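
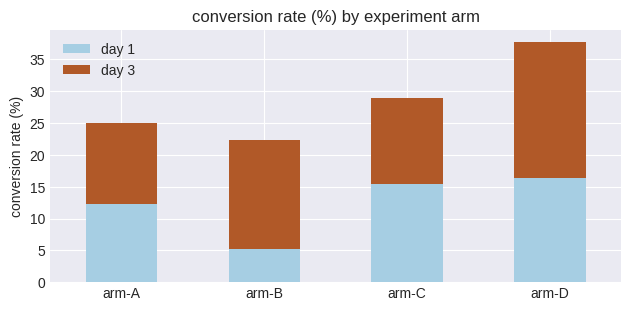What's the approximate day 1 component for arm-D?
day 1 top ≈ 15, bottom ≈ 0; segment ≈ 15.

≈ 15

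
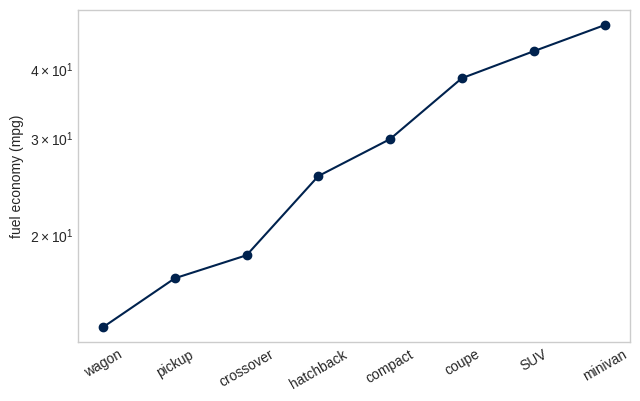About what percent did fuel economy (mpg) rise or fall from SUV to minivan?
SUV ≈ 45, minivan ≈ 50; (50 − 45) / 45 ≈ +11.1%.

≈ +11.1%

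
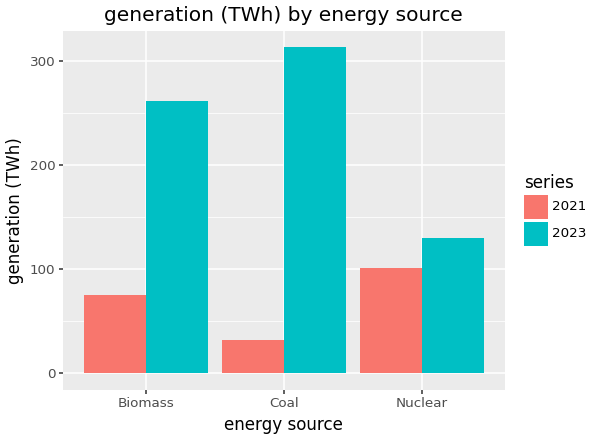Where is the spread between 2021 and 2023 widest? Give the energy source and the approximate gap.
Coal: 2021 ≈ 50, 2023 ≈ 300 → gap ≈ 250. Next-largest (Biomass) is only ≈ 150.

Coal, ≈ 250 TWh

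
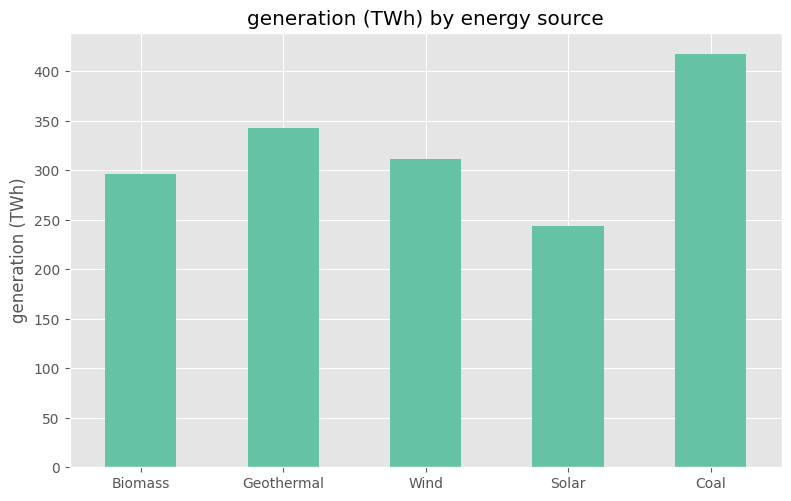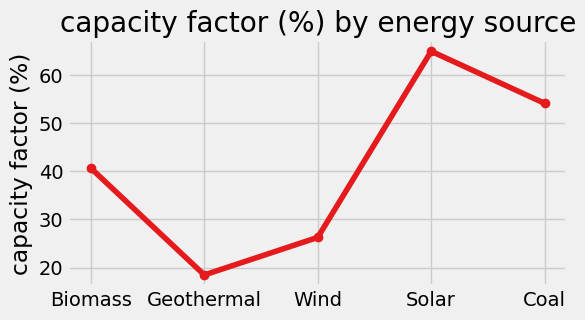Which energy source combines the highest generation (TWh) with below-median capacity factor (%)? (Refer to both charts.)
Geothermal

Chart 2 median capacity factor (%) ≈ 40; below-median energy sources: Geothermal, Wind. Among those, Geothermal has the highest generation (TWh) (≈ 350).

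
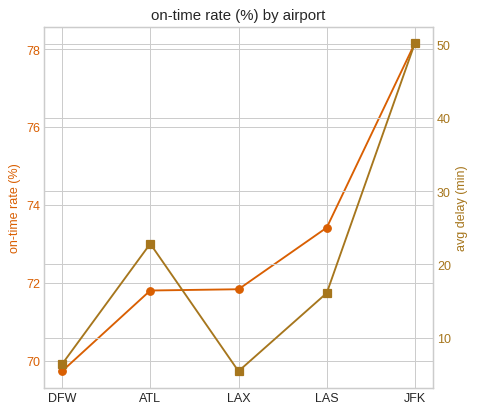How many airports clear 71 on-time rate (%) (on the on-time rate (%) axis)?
Above 71: ATL, LAX, LAS, JFK.

4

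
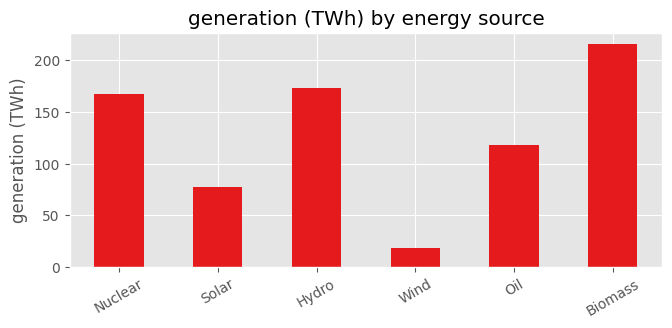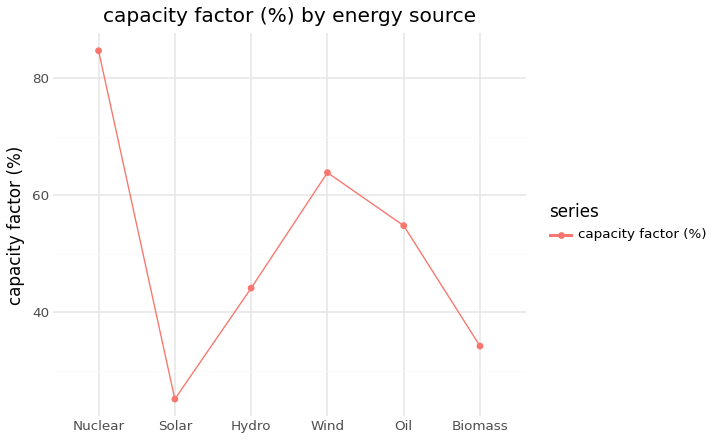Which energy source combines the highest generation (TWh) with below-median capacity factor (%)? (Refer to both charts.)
Chart 2 median capacity factor (%) ≈ 50; below-median energy sources: Solar, Hydro, Biomass. Among those, Biomass has the highest generation (TWh) (≈ 220).

Biomass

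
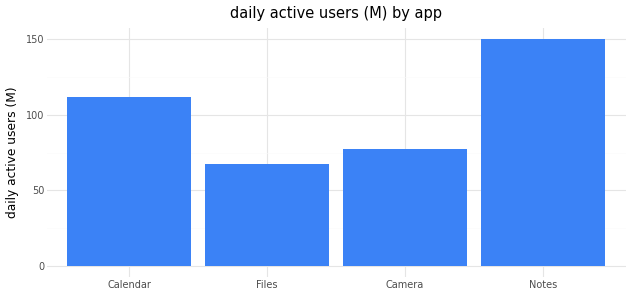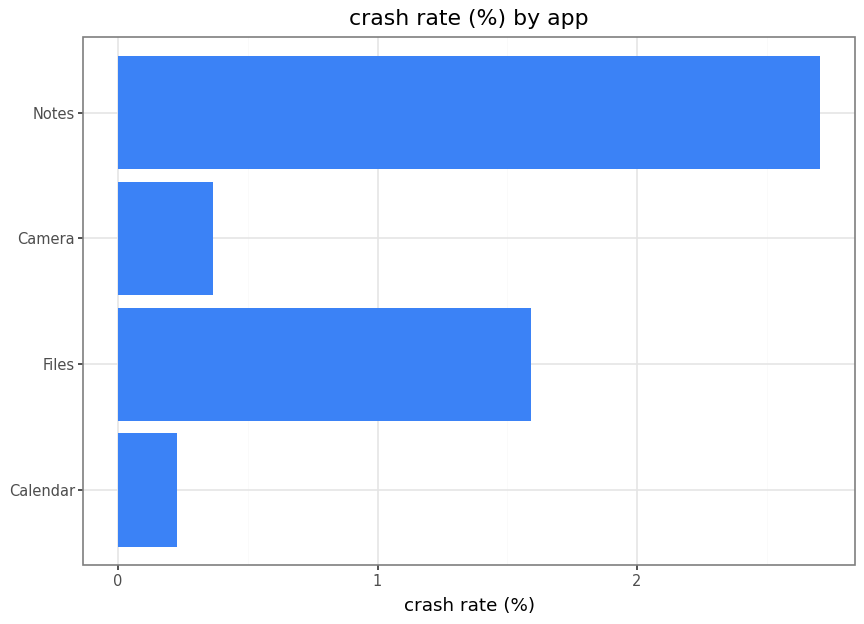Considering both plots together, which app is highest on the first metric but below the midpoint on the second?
Chart 2 median crash rate (%) ≈ 1; below-median apps: Calendar, Camera. Among those, Calendar has the highest daily active users (M) (≈ 120).

Calendar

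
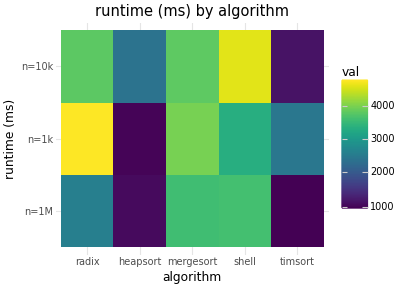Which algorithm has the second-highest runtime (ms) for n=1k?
Top 3 for n=1k: radix ≈ 5000, mergesort ≈ 4000, shell ≈ 3500.

mergesort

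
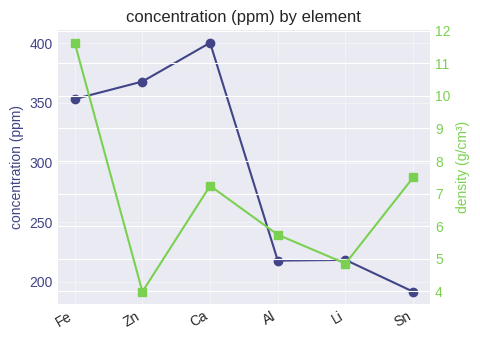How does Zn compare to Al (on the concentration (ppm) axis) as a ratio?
Zn ≈ 360, Al ≈ 220; 360/220 ≈ 1.64.

≈ 1.64×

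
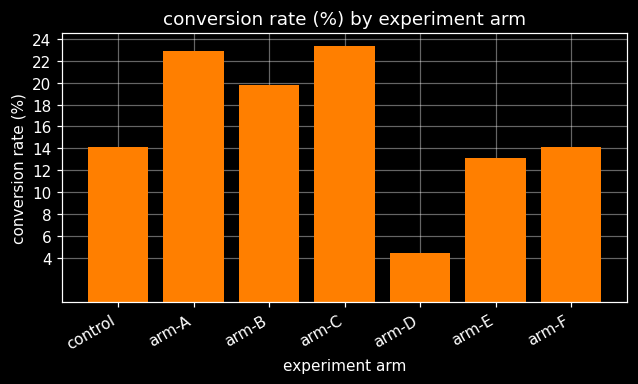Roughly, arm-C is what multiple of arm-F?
≈ 1.71×

arm-C ≈ 24, arm-F ≈ 14; 24/14 ≈ 1.71.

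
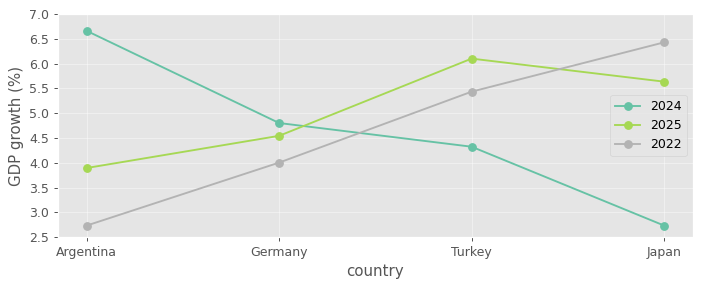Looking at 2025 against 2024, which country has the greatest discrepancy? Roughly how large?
Japan: 2025 ≈ 5.5, 2024 ≈ 2.5 → gap ≈ 3.0. Next-largest (Argentina) is only ≈ 2.5.

Japan, ≈ 3.0 %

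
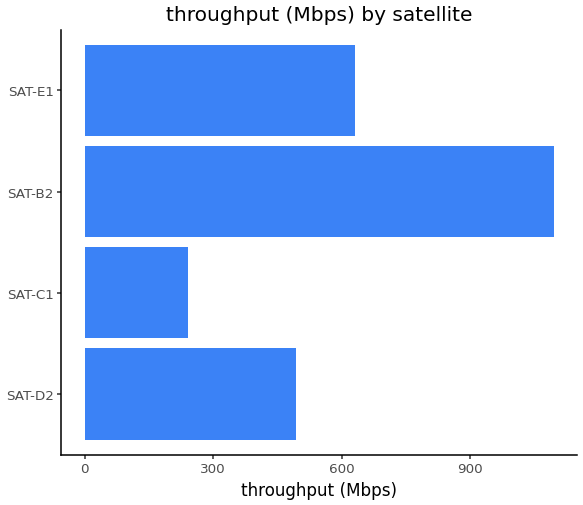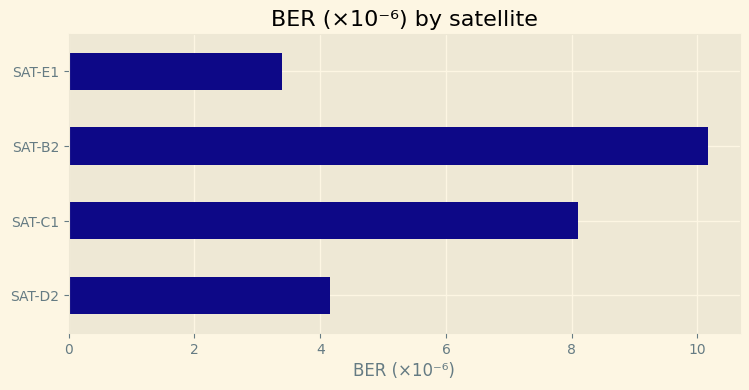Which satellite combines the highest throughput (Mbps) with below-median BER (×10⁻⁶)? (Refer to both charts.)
Chart 2 median BER (×10⁻⁶) ≈ 6; below-median satellites: SAT-D2, SAT-E1. Among those, SAT-E1 has the highest throughput (Mbps) (≈ 600).

SAT-E1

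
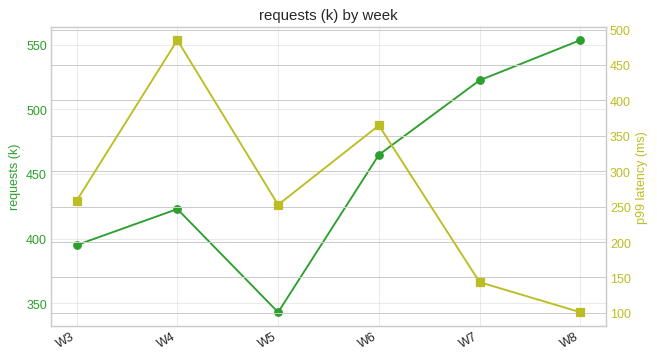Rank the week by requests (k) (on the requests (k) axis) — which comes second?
Top 3 (on the requests (k) axis): W8 ≈ 560, W7 ≈ 520, W6 ≈ 460.

W7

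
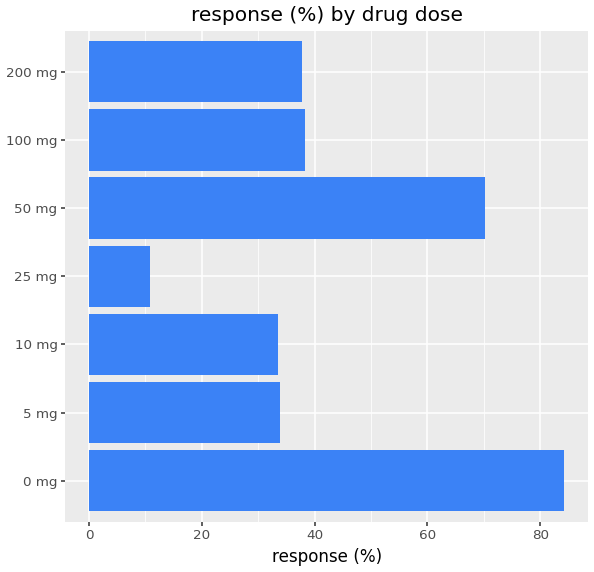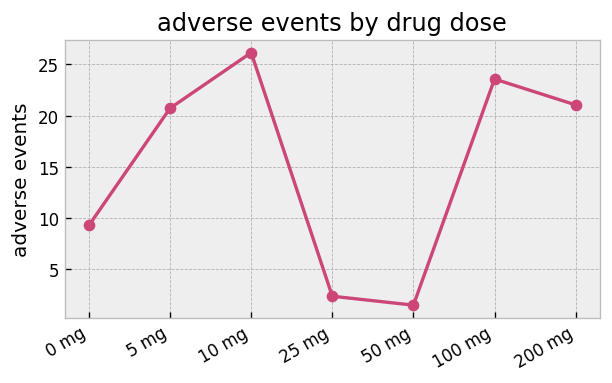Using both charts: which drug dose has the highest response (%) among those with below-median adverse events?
Chart 2 median adverse events ≈ 20; below-median drug doses: 0 mg, 25 mg, 50 mg. Among those, 0 mg has the highest response (%) (≈ 80).

0 mg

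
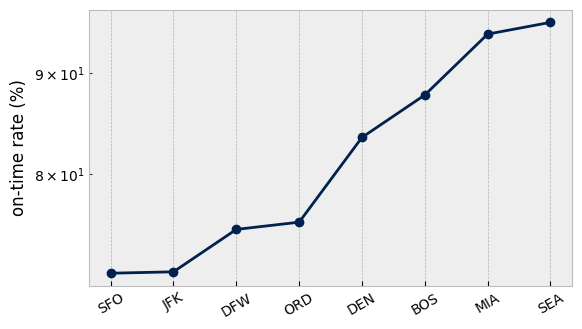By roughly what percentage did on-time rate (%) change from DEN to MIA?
DEN ≈ 85, MIA ≈ 95; (95 − 85) / 85 ≈ +11.8%.

≈ +11.8%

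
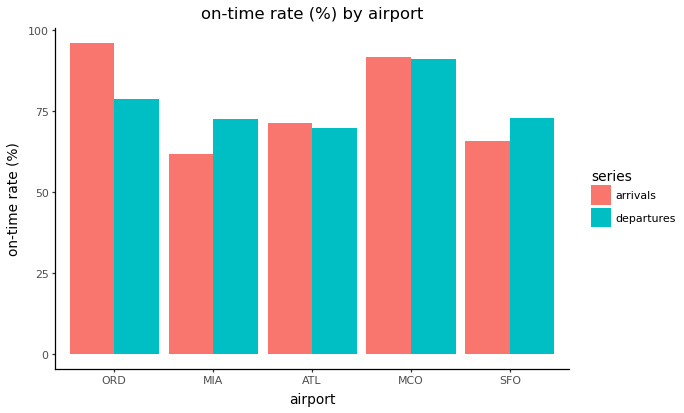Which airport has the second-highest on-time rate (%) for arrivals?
Top 3 for arrivals: ORD ≈ 100, MCO ≈ 90, ATL ≈ 70.

MCO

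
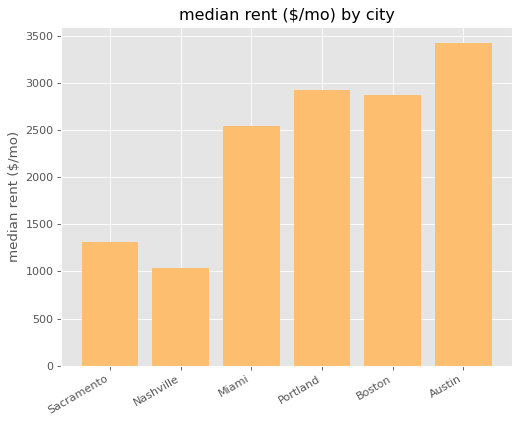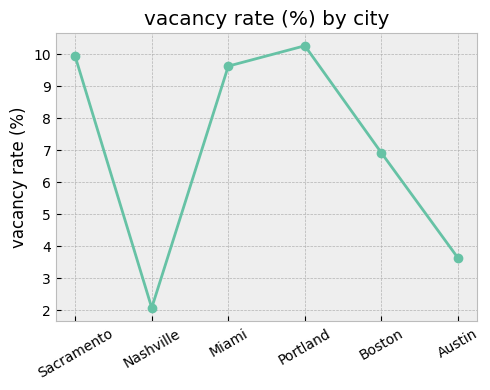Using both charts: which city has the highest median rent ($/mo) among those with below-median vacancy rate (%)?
Chart 2 median vacancy rate (%) ≈ 8; below-median cities: Nashville, Boston, Austin. Among those, Austin has the highest median rent ($/mo) (≈ 3500).

Austin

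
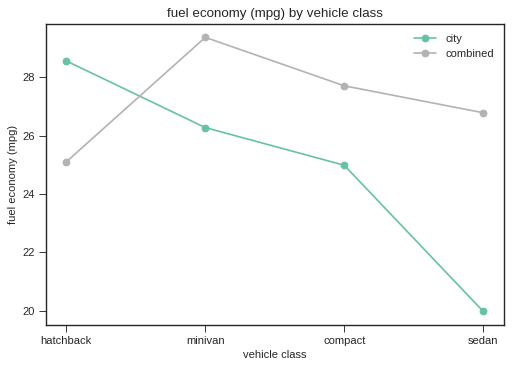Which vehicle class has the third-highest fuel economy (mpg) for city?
compact

Top 4 for city: hatchback ≈ 29, minivan ≈ 26, compact ≈ 25, sedan ≈ 20.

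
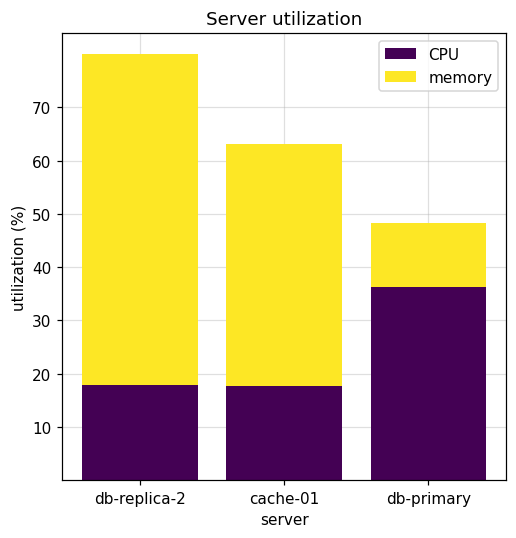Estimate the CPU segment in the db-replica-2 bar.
CPU top ≈ 20, bottom ≈ 0; segment ≈ 20.

≈ 20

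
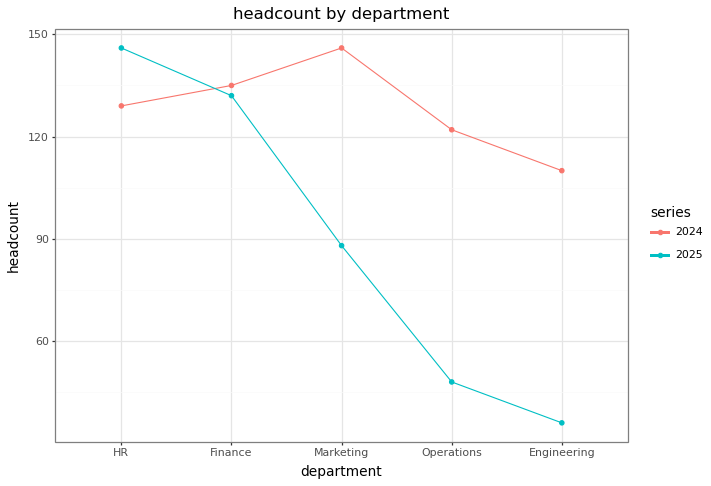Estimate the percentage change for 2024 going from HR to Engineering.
≈ -15.4%

HR ≈ 130, Engineering ≈ 110; (110 − 130) / 130 ≈ -15.4%.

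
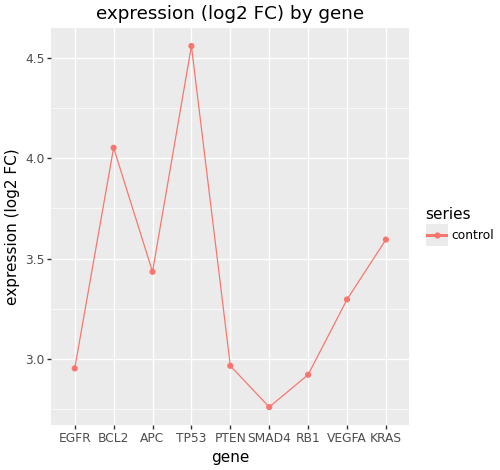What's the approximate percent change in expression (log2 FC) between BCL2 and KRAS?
BCL2 ≈ 4.0, KRAS ≈ 3.6; (3.6 − 4.0) / 4.0 ≈ -10%.

≈ -10%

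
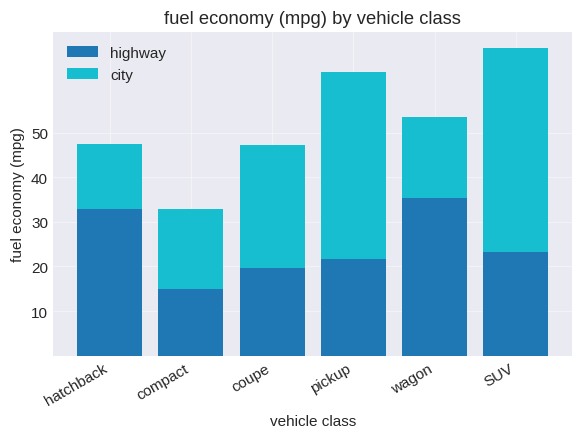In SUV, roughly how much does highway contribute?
highway top ≈ 20, bottom ≈ 0; segment ≈ 20.

≈ 20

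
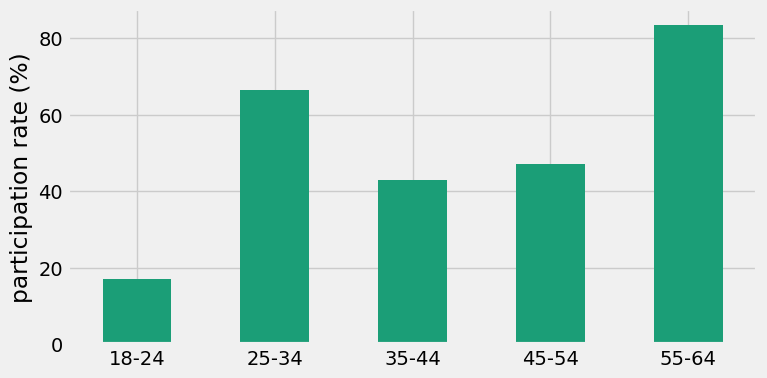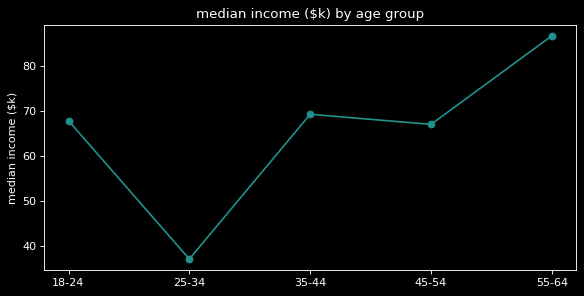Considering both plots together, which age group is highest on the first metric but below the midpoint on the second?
25-34

Chart 2 median median income ($k) ≈ 70; below-median age groups: 25-34, 45-54. Among those, 25-34 has the highest participation rate (%) (≈ 70).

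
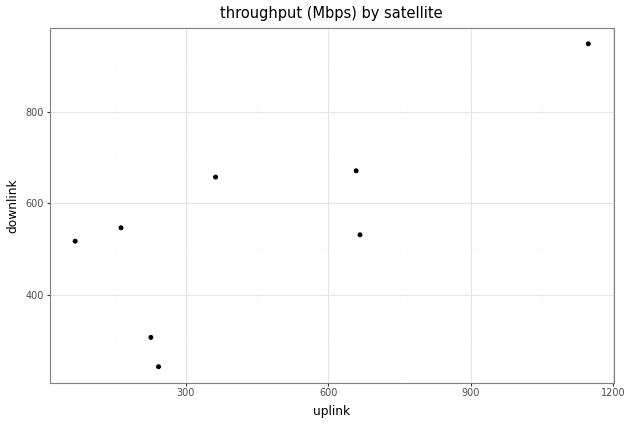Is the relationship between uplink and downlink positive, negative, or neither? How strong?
Points are positively correlated; strong (|r| ≈ 0.8).

positive, strong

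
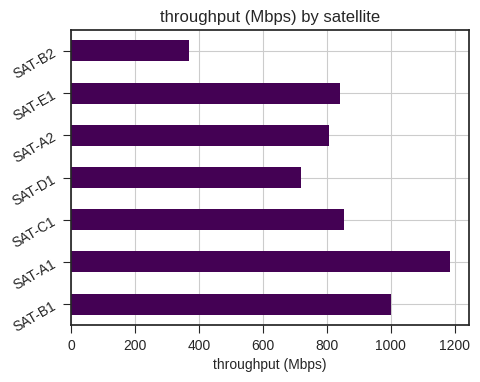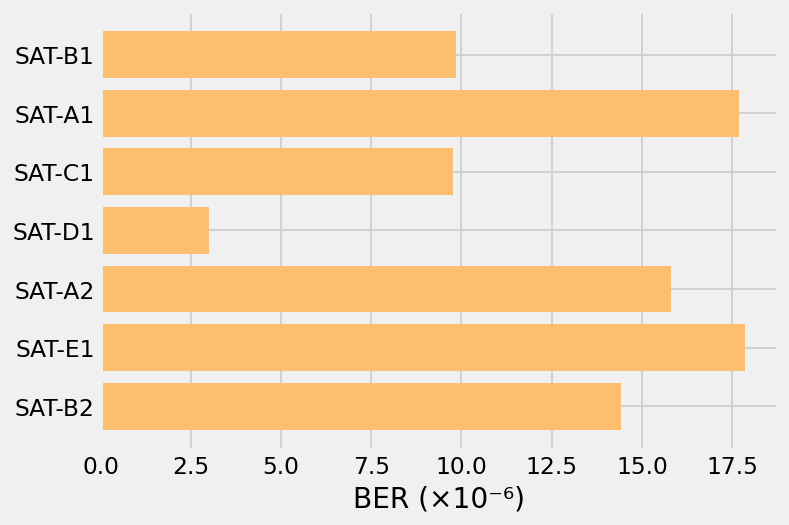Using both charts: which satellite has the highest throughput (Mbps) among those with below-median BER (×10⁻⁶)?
SAT-B1

Chart 2 median BER (×10⁻⁶) ≈ 14; below-median satellites: SAT-B1, SAT-C1, SAT-D1. Among those, SAT-B1 has the highest throughput (Mbps) (≈ 1000).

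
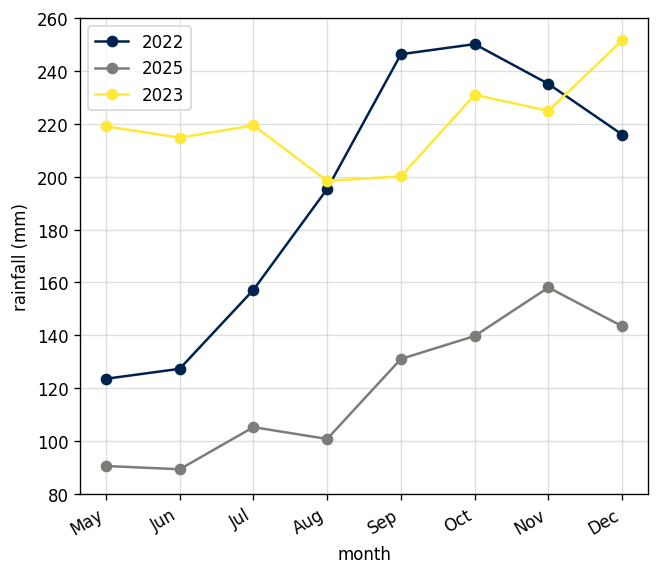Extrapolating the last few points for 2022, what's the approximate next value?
Last three: 260, 240, 220 → slope ≈ -20/step → next ≈ 200.

≈ 200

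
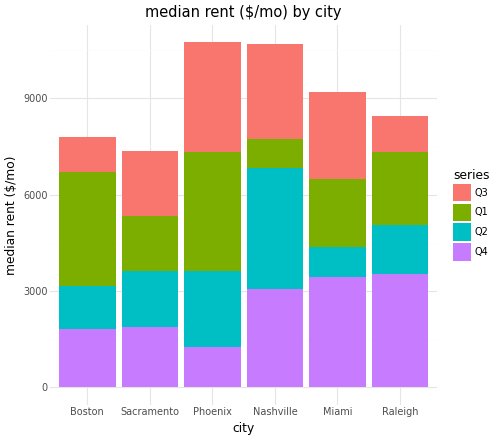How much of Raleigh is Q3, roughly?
Q3 top ≈ 8000, bottom ≈ 7000; segment ≈ 1000.

≈ 1000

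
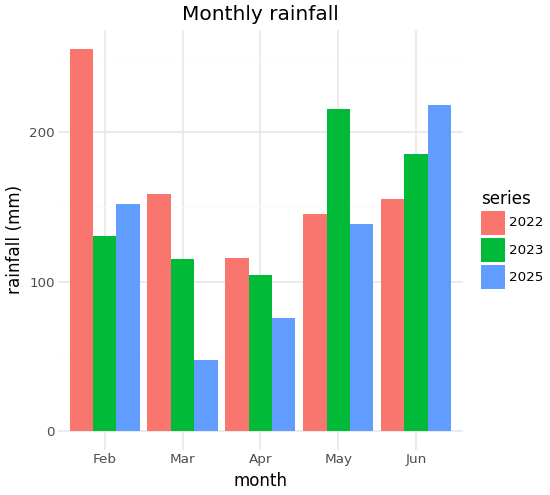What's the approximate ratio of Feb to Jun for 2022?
Feb ≈ 250, Jun ≈ 150; 250/150 ≈ 1.67.

≈ 1.67×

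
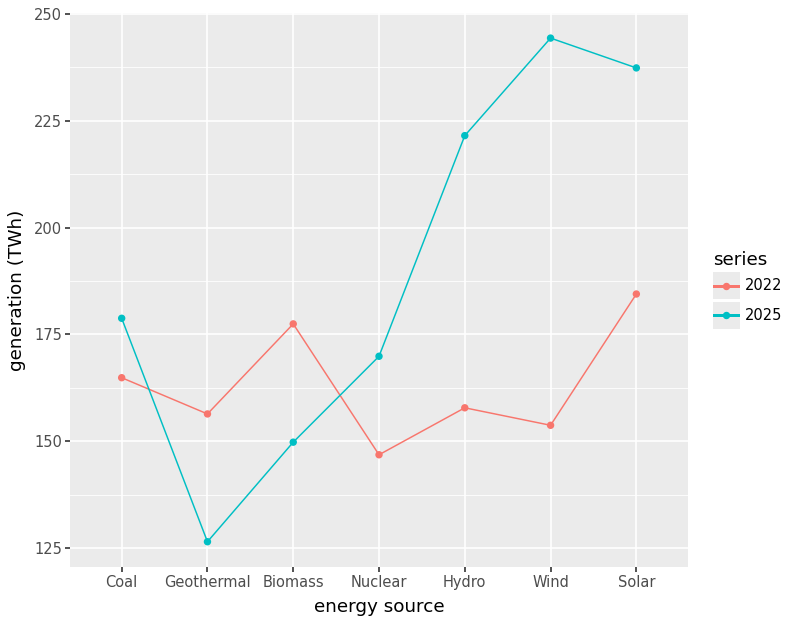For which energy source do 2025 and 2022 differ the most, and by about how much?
Wind, ≈ 90 TWh

Wind: 2025 ≈ 240, 2022 ≈ 150 → gap ≈ 90. Next-largest (Hydro) is only ≈ 60.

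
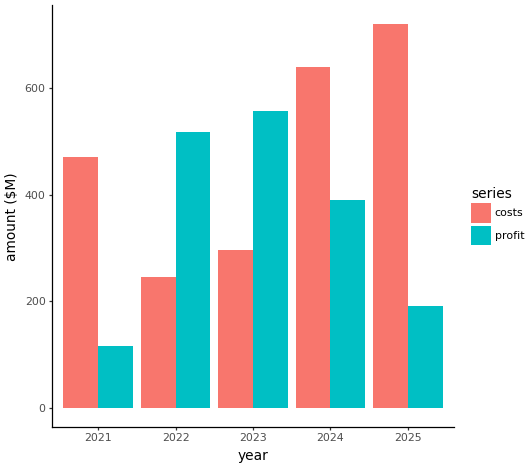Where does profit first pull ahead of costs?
2022

2021: profit ≈ 100 vs costs ≈ 500 (not yet); 2022: profit ≈ 500 vs costs ≈ 200 (first crossover).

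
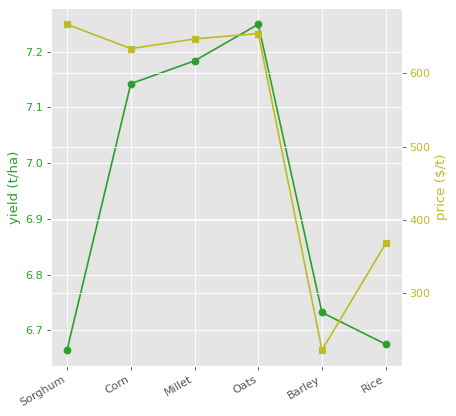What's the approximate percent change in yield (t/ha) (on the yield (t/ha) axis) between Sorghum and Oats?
Sorghum ≈ 6.65, Oats ≈ 7.25; (7.25 − 6.65) / 6.65 ≈ +9%.

≈ +9%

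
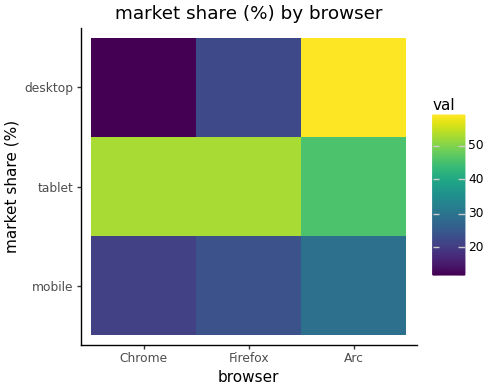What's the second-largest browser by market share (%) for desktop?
Top 3 for desktop: Arc ≈ 60, Firefox ≈ 20, Chrome ≈ 10.

Firefox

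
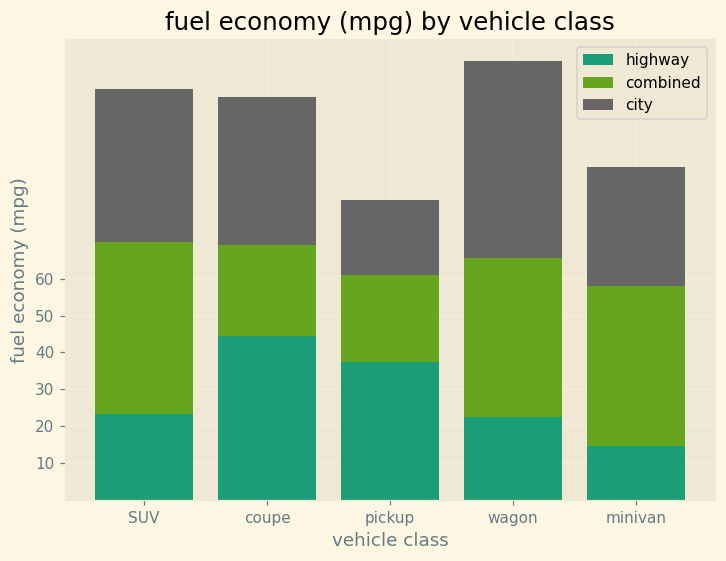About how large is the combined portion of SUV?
≈ 50

combined top ≈ 70, bottom ≈ 20; segment ≈ 50.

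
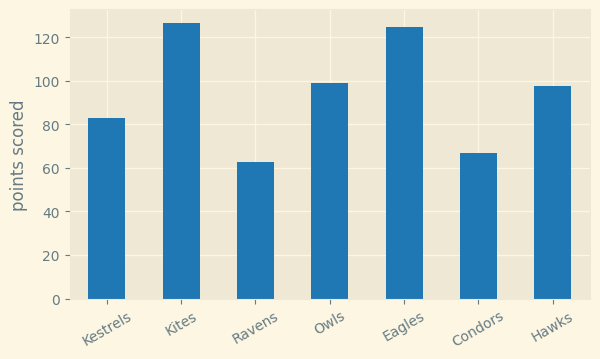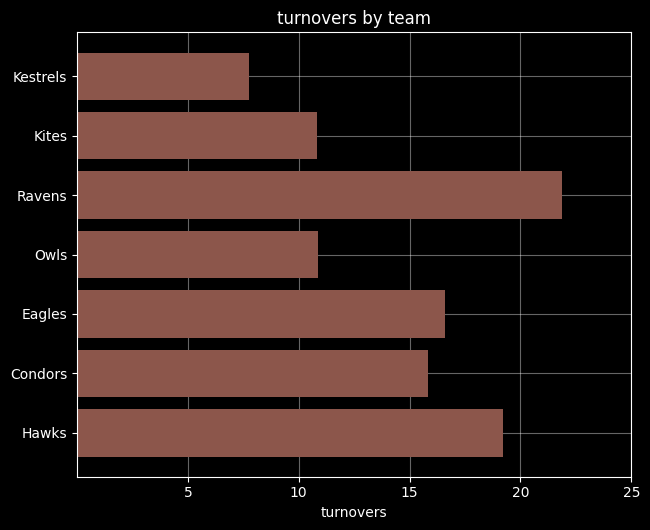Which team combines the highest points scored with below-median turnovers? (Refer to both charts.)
Chart 2 median turnovers ≈ 15; below-median teams: Kestrels, Kites, Owls. Among those, Kites has the highest points scored (≈ 120).

Kites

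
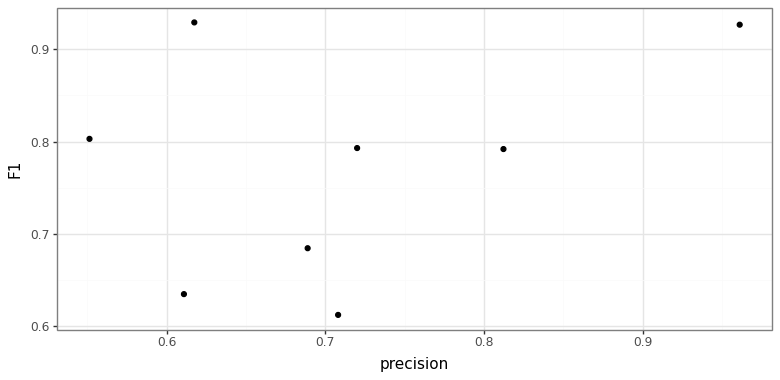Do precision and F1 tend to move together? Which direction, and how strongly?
Points are positively correlated; weak (|r| ≈ 0.3).

positive, weak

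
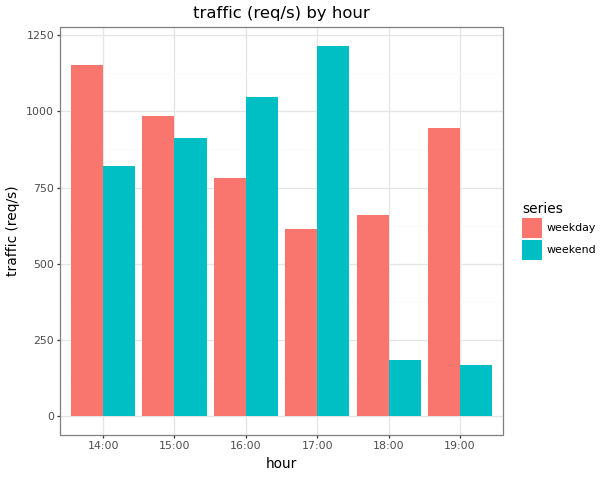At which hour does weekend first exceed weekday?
16:00

15:00: weekend ≈ 1000 vs weekday ≈ 1000 (not yet); 16:00: weekend ≈ 1000 vs weekday ≈ 800 (first crossover).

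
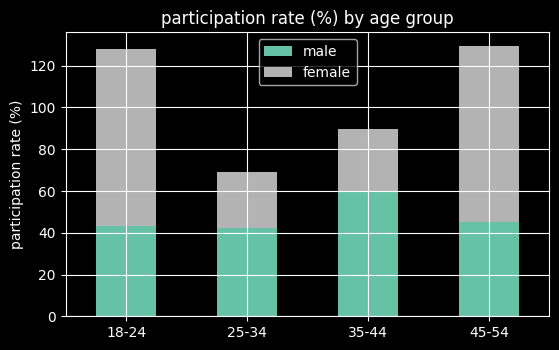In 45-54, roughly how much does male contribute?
male top ≈ 40, bottom ≈ 0; segment ≈ 40.

≈ 40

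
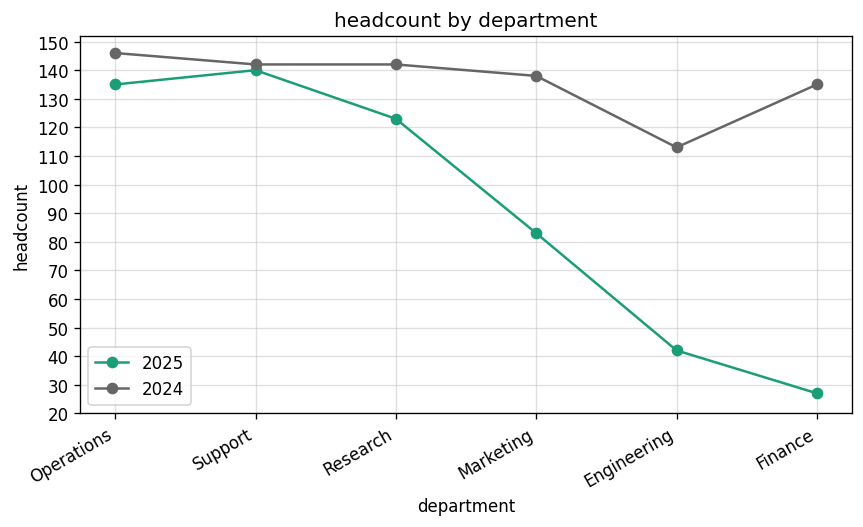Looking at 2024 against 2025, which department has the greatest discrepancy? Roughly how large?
Finance: 2024 ≈ 140, 2025 ≈ 30 → gap ≈ 110. Next-largest (Engineering) is only ≈ 70.

Finance, ≈ 110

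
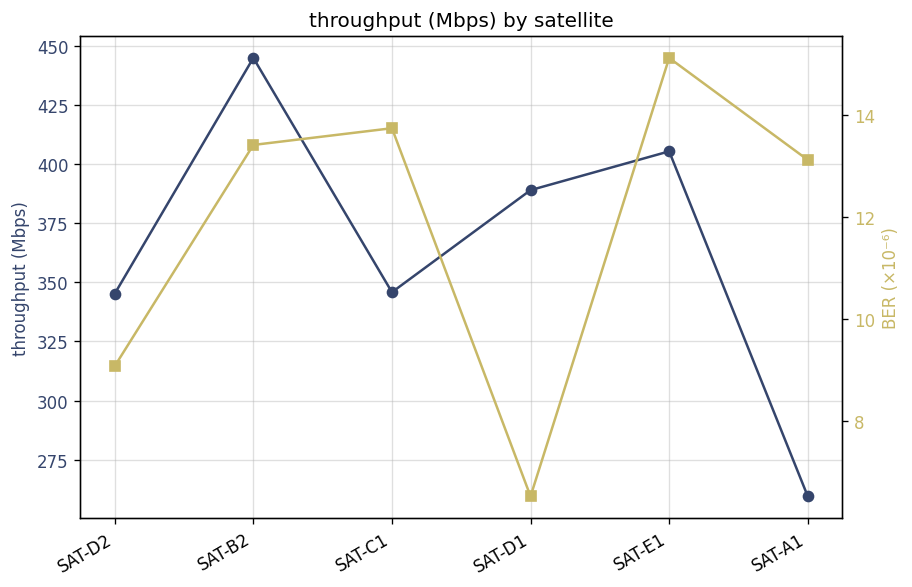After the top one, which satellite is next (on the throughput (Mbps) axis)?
SAT-E1

Top 3 (on the throughput (Mbps) axis): SAT-B2 ≈ 440, SAT-E1 ≈ 400, SAT-D1 ≈ 380.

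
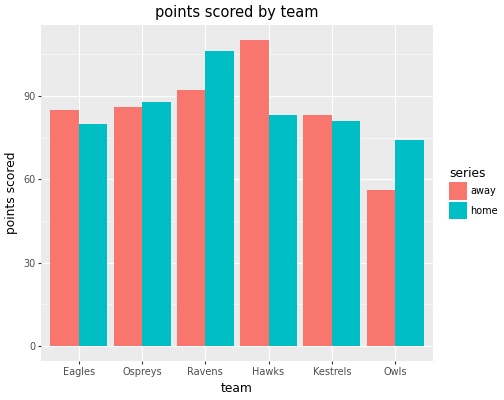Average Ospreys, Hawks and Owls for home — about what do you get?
(90 + 80 + 70) / 3 ≈ 80.

≈ 80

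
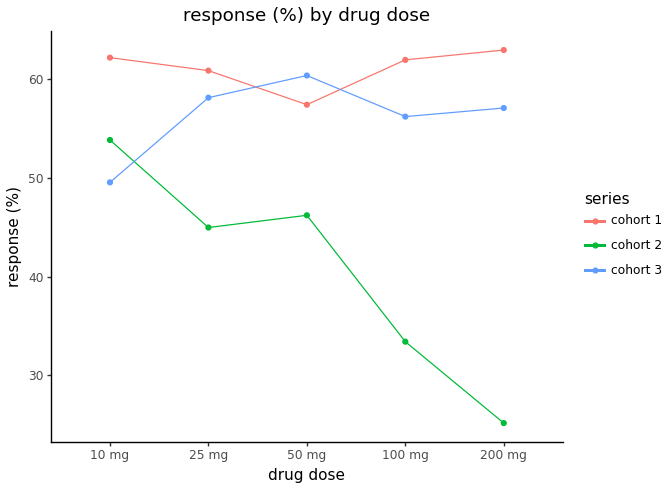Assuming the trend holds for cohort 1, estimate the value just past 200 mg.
≈ 70

Last three: 55, 60, 65 → slope ≈ 5/step → next ≈ 70.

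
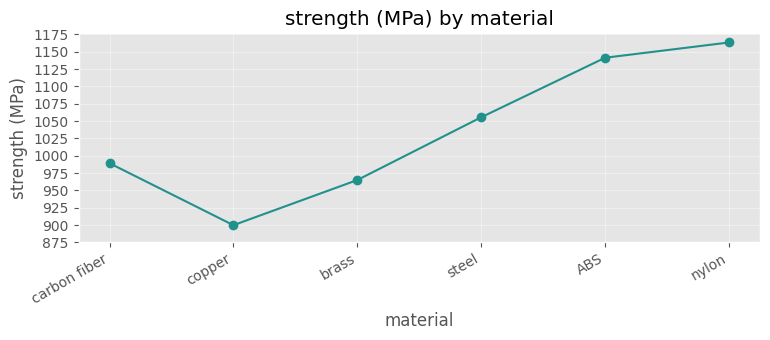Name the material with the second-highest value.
ABS

Top 3: nylon ≈ 1175, ABS ≈ 1150, steel ≈ 1050.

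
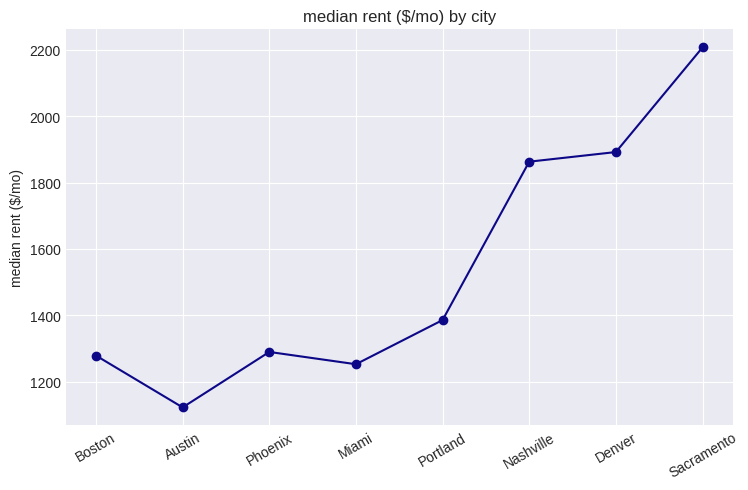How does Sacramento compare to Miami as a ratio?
≈ 1.69×

Sacramento ≈ 2200, Miami ≈ 1300; 2200/1300 ≈ 1.69.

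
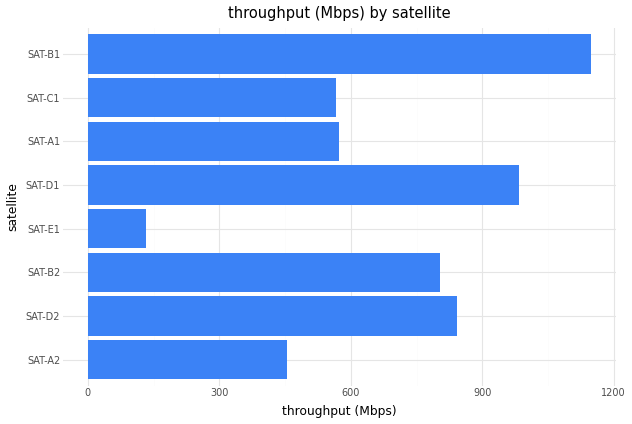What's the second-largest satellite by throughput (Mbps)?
SAT-D1

Top 3: SAT-B1 ≈ 1100, SAT-D1 ≈ 1000, SAT-D2 ≈ 800.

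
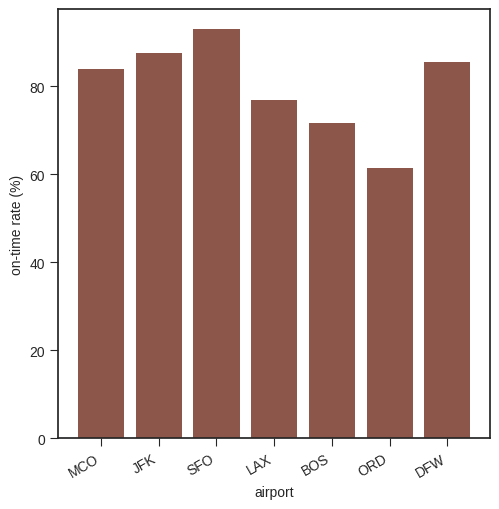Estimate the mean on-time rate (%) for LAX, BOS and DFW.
(80 + 70 + 90) / 3 ≈ 80.

≈ 80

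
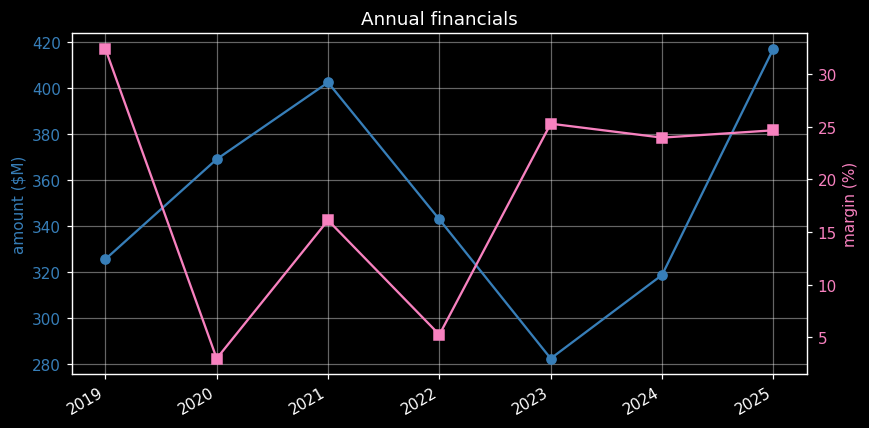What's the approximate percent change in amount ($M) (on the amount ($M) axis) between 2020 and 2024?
2020 ≈ 360, 2024 ≈ 320; (320 − 360) / 360 ≈ -11.1%.

≈ -11.1%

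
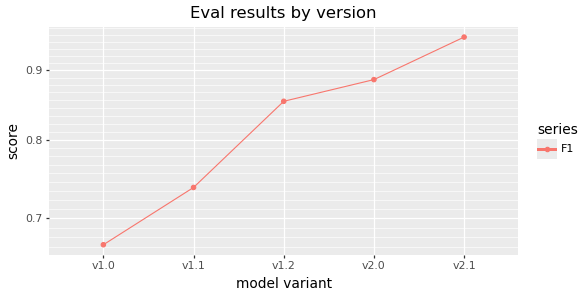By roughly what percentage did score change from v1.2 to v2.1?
v1.2 ≈ 0.85, v2.1 ≈ 0.95; (0.95 − 0.85) / 0.85 ≈ +11.8%.

≈ +11.8%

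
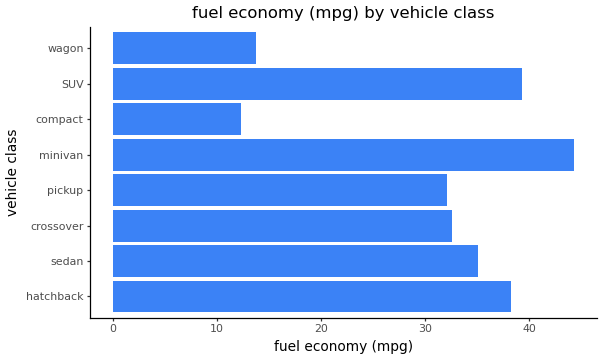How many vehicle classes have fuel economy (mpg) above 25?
6

Above 25: hatchback, sedan, crossover, pickup, minivan, SUV.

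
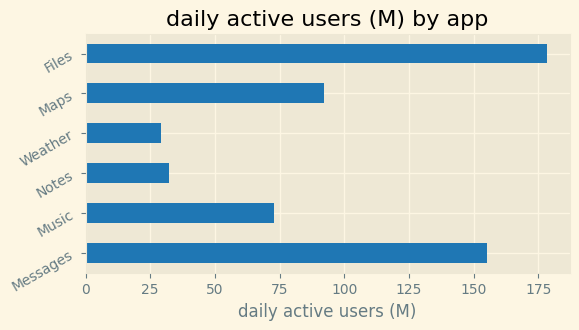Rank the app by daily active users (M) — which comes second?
Messages

Top 3: Files ≈ 180, Messages ≈ 160, Maps ≈ 100.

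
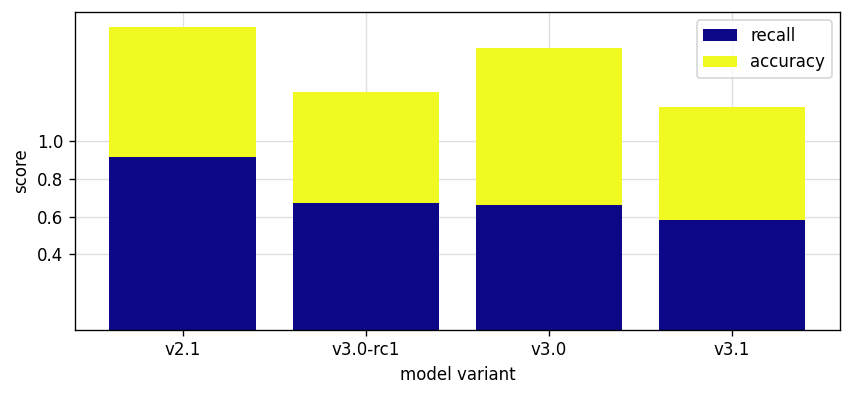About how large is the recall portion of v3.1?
recall top ≈ 0.6, bottom ≈ 0.0; segment ≈ 0.6.

≈ 0.6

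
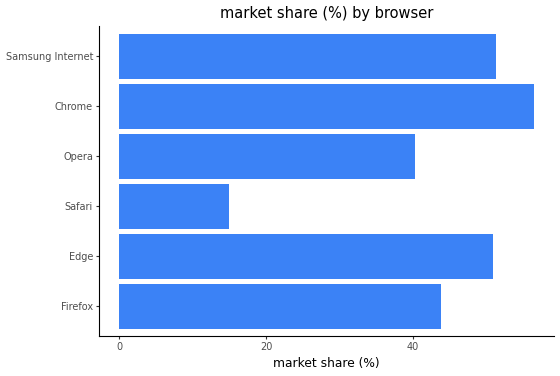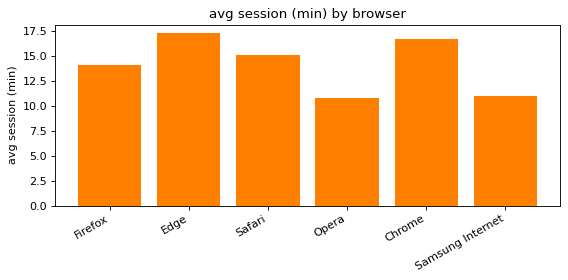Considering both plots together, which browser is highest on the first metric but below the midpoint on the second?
Chart 2 median avg session (min) ≈ 14; below-median browsers: Firefox, Opera, Samsung Internet. Among those, Samsung Internet has the highest market share (%) (≈ 50).

Samsung Internet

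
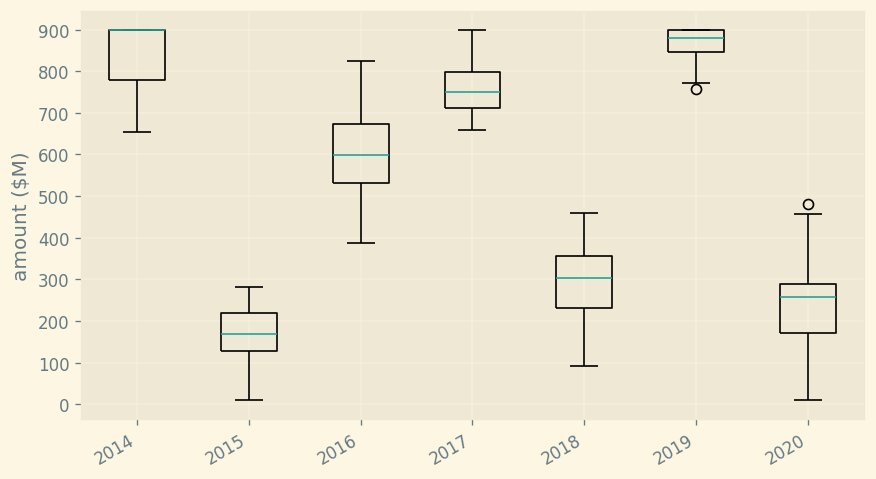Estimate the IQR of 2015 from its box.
≈ 100

Q3 ≈ 200, Q1 ≈ 100; IQR ≈ 100.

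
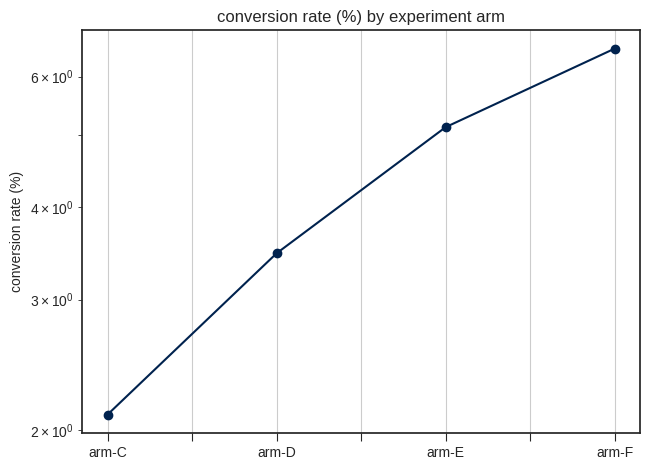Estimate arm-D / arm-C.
≈ 1.75×

arm-D ≈ 3.5, arm-C ≈ 2.0; 3.5/2.0 ≈ 1.75.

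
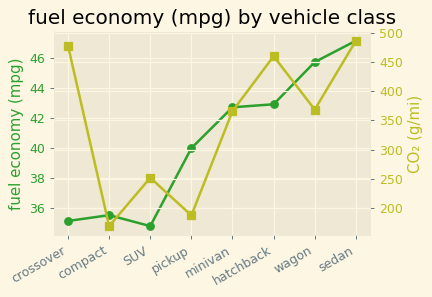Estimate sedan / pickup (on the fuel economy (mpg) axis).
sedan ≈ 48, pickup ≈ 40; 48/40 ≈ 1.2.

≈ 1.2×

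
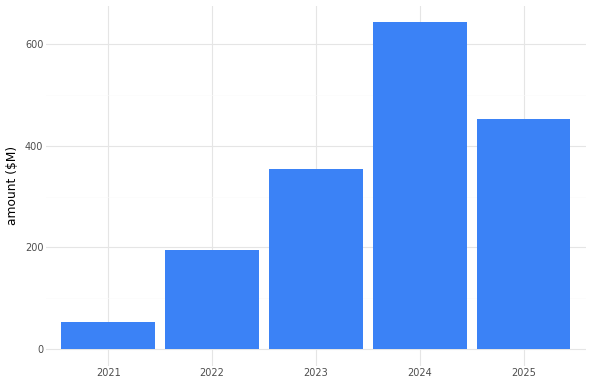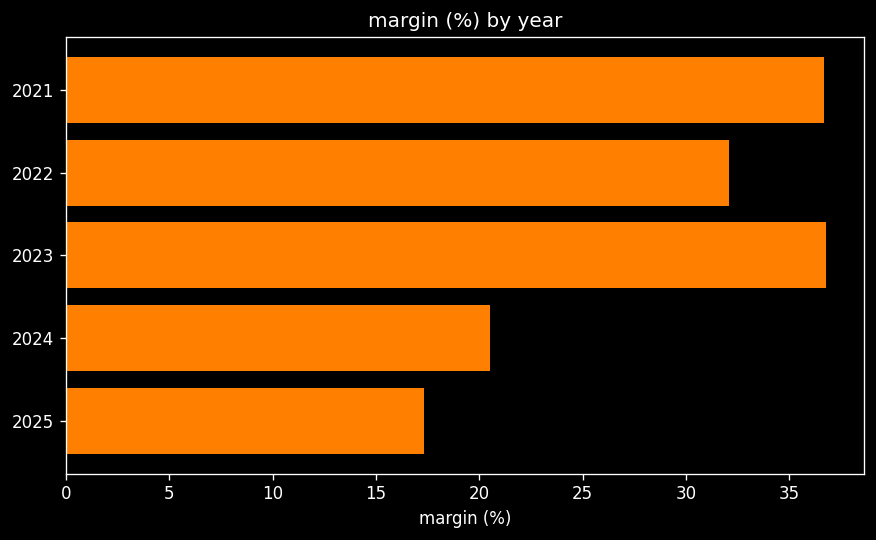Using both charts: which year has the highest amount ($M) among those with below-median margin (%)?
2024

Chart 2 median margin (%) ≈ 30; below-median years: 2024, 2025. Among those, 2024 has the highest amount ($M) (≈ 600).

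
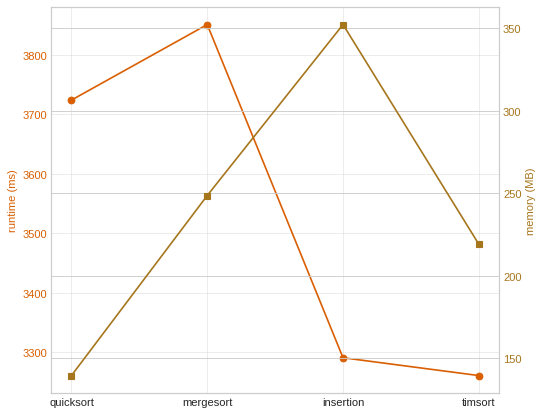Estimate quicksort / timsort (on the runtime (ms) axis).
quicksort ≈ 3700, timsort ≈ 3250; 3700/3250 ≈ 1.14.

≈ 1.14×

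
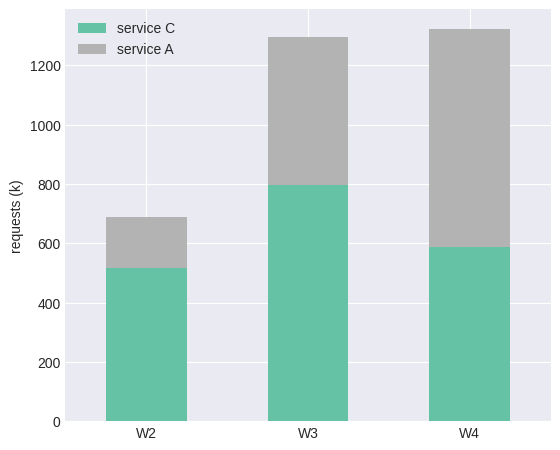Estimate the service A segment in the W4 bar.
≈ 800

service A top ≈ 1400, bottom ≈ 600; segment ≈ 800.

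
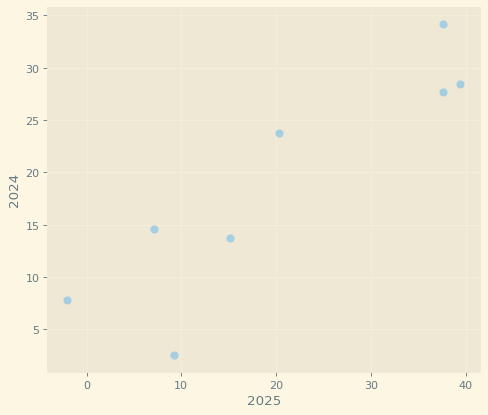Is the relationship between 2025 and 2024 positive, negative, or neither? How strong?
positive, strong

Points are positively correlated; strong (|r| ≈ 0.9).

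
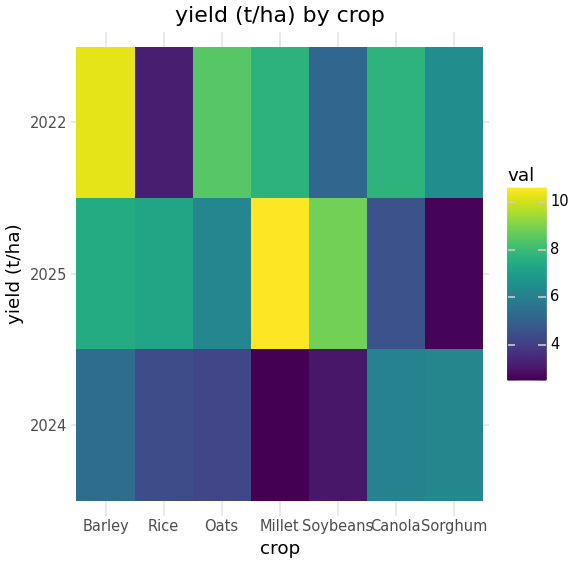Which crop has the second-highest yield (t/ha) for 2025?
Soybeans

Top 3 for 2025: Millet ≈ 11, Soybeans ≈ 9, Barley ≈ 7.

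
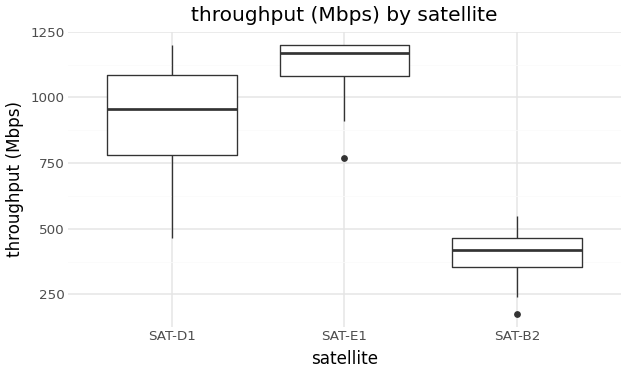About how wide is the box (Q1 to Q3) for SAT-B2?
Q3 ≈ 500, Q1 ≈ 400; IQR ≈ 100.

≈ 100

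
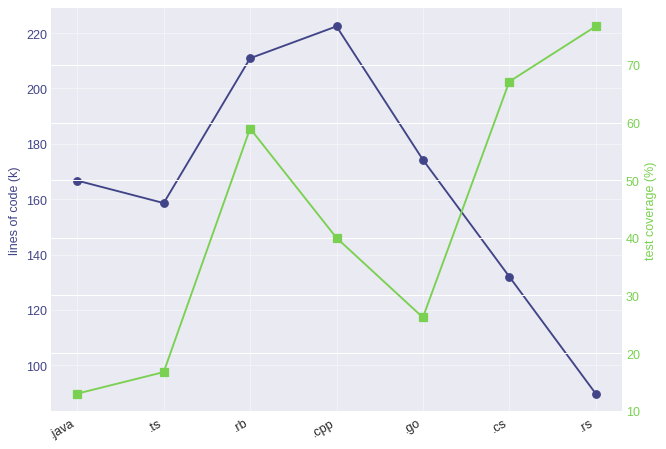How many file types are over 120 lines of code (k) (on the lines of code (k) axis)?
6

Above 120: .java, .ts, .rb, .cpp, .go, .cs.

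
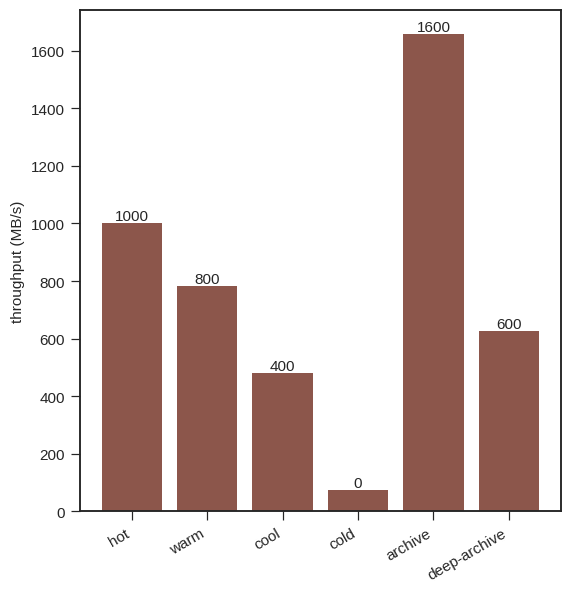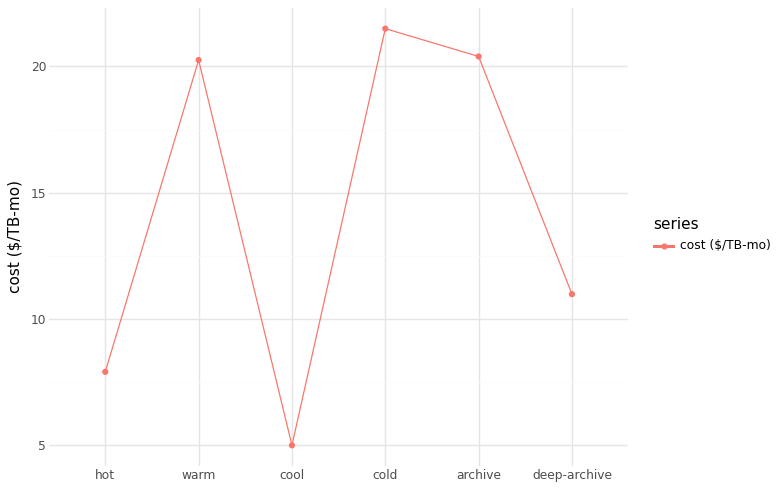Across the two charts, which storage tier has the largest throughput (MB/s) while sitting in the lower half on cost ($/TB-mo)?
hot

Chart 2 median cost ($/TB-mo) ≈ 16; below-median storage tiers: hot, cool, deep-archive. Among those, hot has the highest throughput (MB/s) (≈ 1000).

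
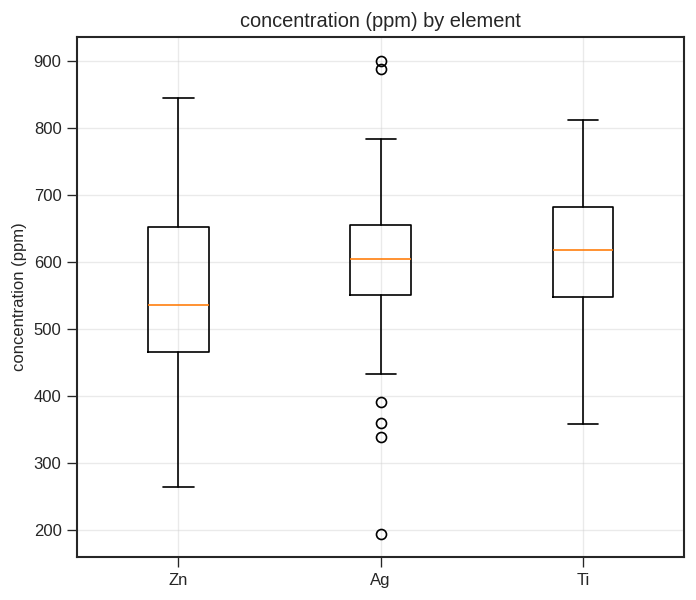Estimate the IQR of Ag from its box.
Q3 ≈ 654, Q1 ≈ 550; IQR ≈ 104.

≈ 104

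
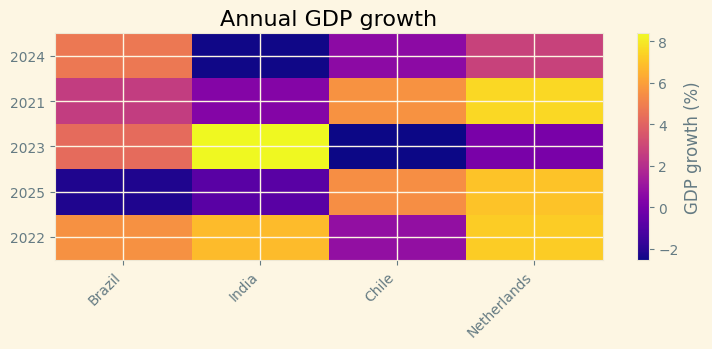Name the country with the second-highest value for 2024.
Top 3 for 2024: Brazil ≈ 5, Netherlands ≈ 3, Chile ≈ 1.

Netherlands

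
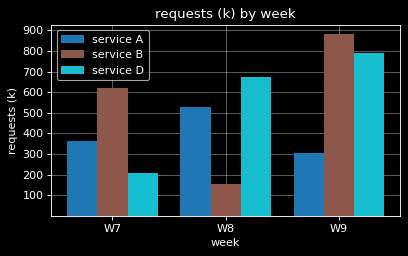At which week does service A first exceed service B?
W7: service A ≈ 400 vs service B ≈ 600 (not yet); W8: service A ≈ 500 vs service B ≈ 200 (first crossover).

W8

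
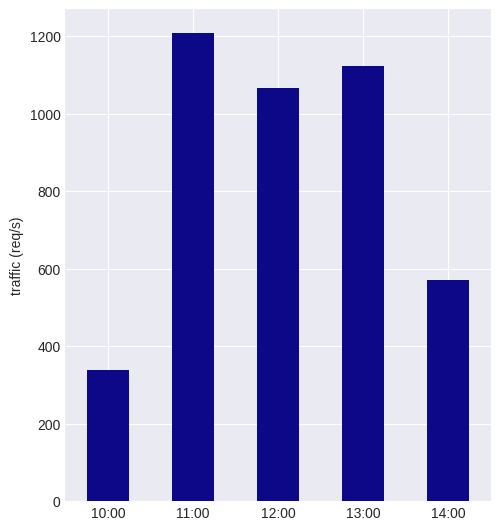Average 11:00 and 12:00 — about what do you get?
≈ 1100

(1200 + 1000) / 2 ≈ 1100.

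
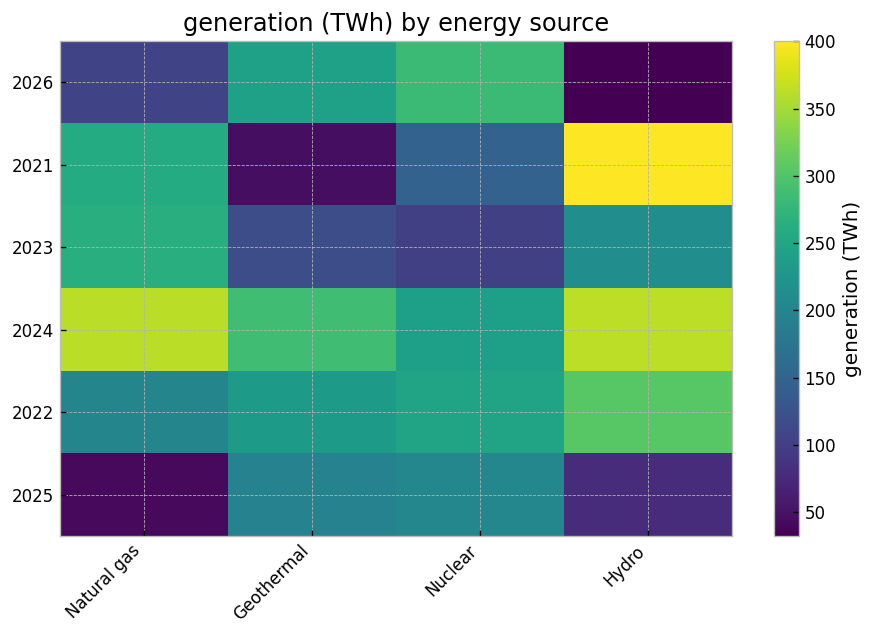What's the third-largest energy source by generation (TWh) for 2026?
Natural gas

Top 4 for 2026: Nuclear ≈ 300, Geothermal ≈ 250, Natural gas ≈ 100, Hydro ≈ 50.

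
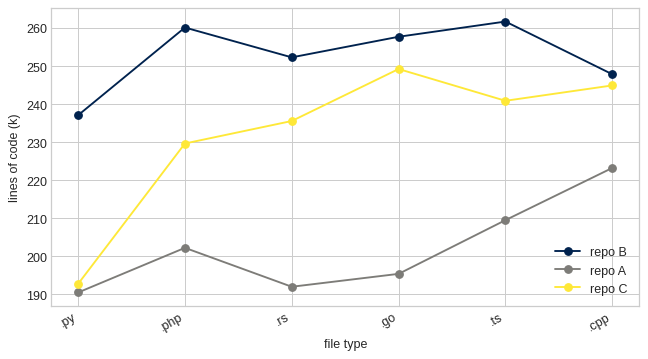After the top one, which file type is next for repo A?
.ts

Top 3 for repo A: .cpp ≈ 220, .ts ≈ 210, .php ≈ 200.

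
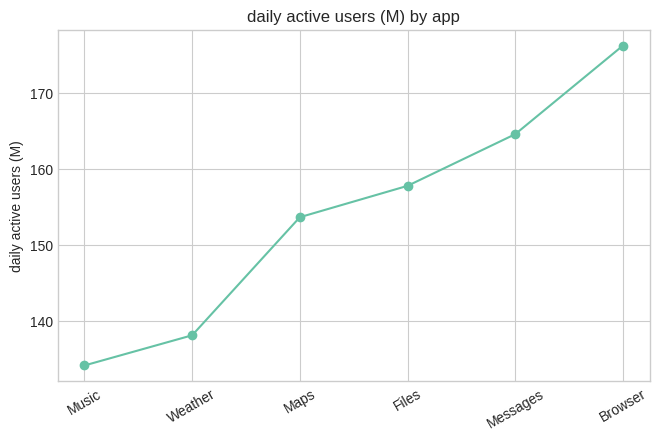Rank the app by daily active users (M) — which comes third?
Top 4: Browser ≈ 175, Messages ≈ 165, Files ≈ 160, Maps ≈ 155.

Files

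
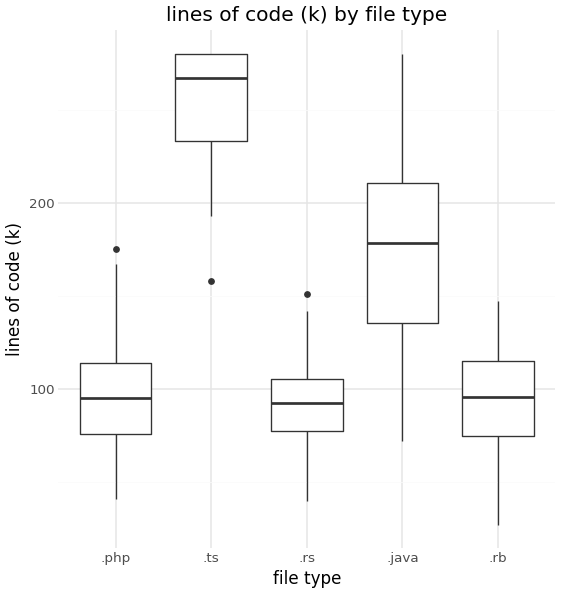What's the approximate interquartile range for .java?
Q3 ≈ 220, Q1 ≈ 140; IQR ≈ 80.

≈ 80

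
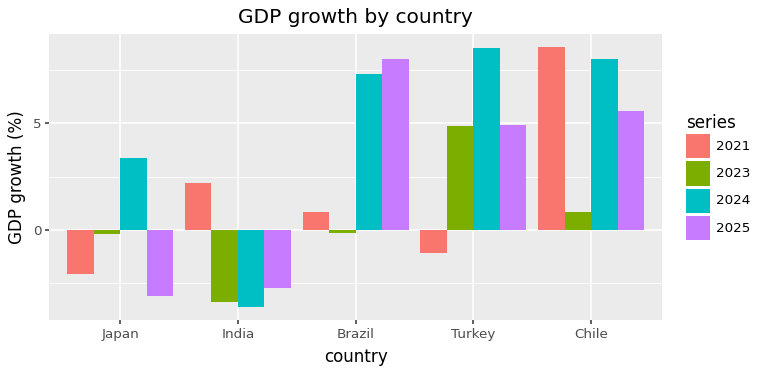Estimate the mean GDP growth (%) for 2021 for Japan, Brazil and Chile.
≈ 2

(-2 + 0 + 8) / 3 ≈ 2.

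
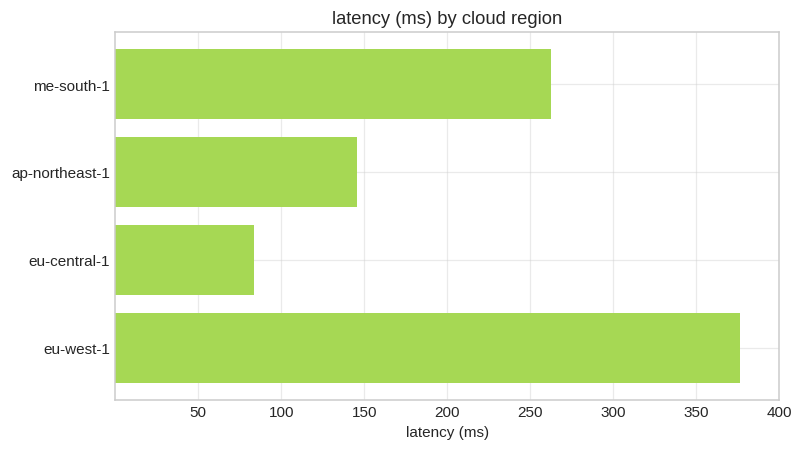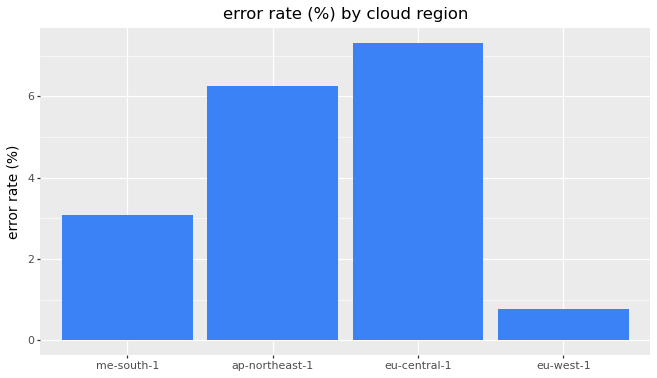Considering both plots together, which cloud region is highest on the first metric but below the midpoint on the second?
Chart 2 median error rate (%) ≈ 5; below-median cloud regions: me-south-1, eu-west-1. Among those, eu-west-1 has the highest latency (ms) (≈ 400).

eu-west-1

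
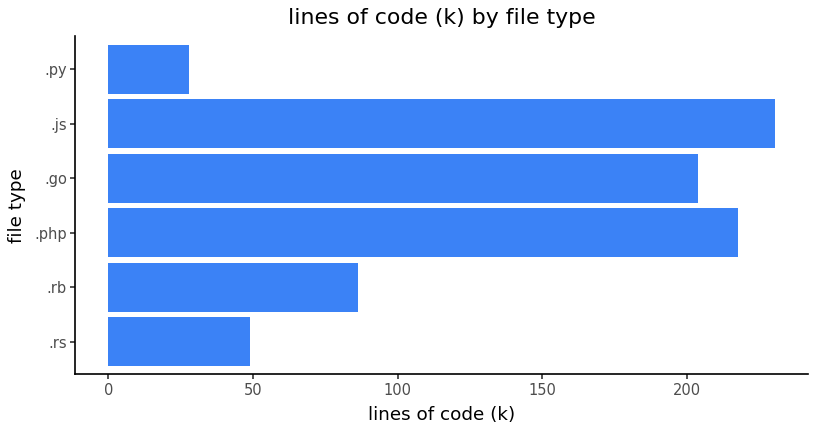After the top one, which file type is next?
Top 3: .js ≈ 240, .php ≈ 220, .go ≈ 200.

.php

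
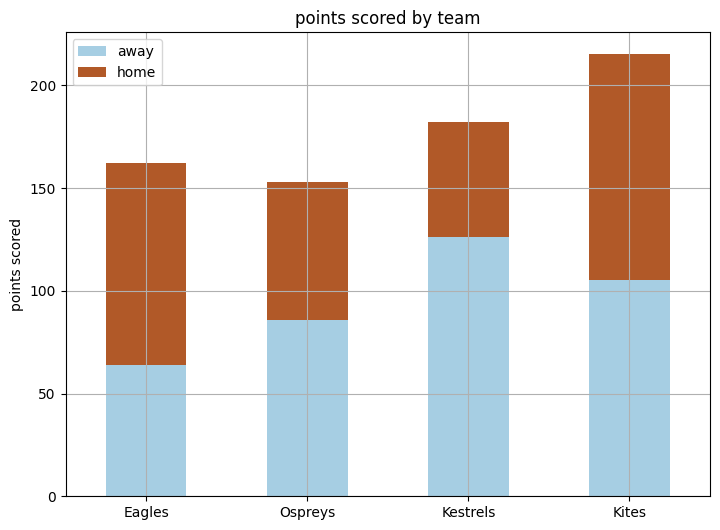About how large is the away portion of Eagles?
away top ≈ 60, bottom ≈ 0; segment ≈ 60.

≈ 60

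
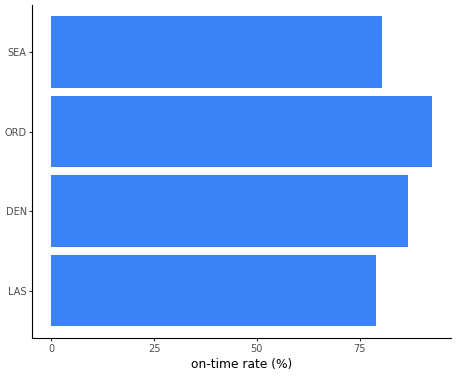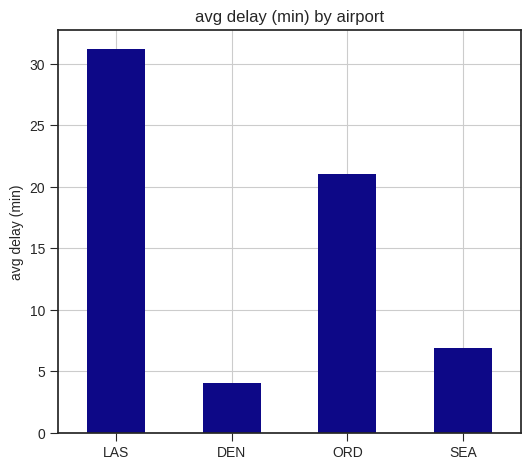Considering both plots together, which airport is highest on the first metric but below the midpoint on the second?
Chart 2 median avg delay (min) ≈ 15; below-median airports: DEN, SEA. Among those, DEN has the highest on-time rate (%) (≈ 90).

DEN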